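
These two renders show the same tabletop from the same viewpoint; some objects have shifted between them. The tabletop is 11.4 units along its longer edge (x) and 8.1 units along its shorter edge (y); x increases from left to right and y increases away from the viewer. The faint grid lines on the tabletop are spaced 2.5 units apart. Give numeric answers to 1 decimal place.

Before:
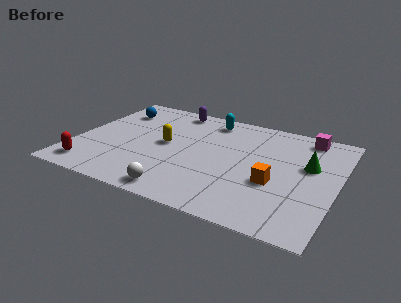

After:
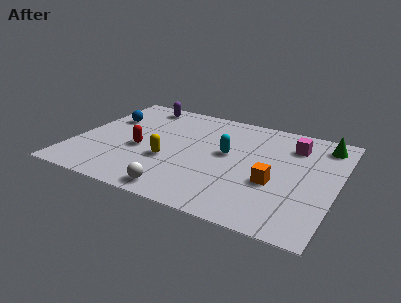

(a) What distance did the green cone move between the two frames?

2.0

The green cone was near (10.1, 4.9) before and (10.6, 6.8) after, so it travelled √(0.5² + 1.9²) ≈ 2.0 units.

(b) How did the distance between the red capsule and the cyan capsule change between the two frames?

-3.4

They were about 7.3 units apart before and 3.9 after — 3.4 units closer together.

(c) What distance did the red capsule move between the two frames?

2.9

The red capsule moved from about (1.0, 1.2) to (2.9, 3.4), a distance of √(1.9² + 2.2²) ≈ 2.9.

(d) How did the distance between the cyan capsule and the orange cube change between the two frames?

-2.4

Before: roughly 5.0 units apart; after: 2.6. That's 2.4 units closer together.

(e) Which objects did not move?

the white sphere and the orange cube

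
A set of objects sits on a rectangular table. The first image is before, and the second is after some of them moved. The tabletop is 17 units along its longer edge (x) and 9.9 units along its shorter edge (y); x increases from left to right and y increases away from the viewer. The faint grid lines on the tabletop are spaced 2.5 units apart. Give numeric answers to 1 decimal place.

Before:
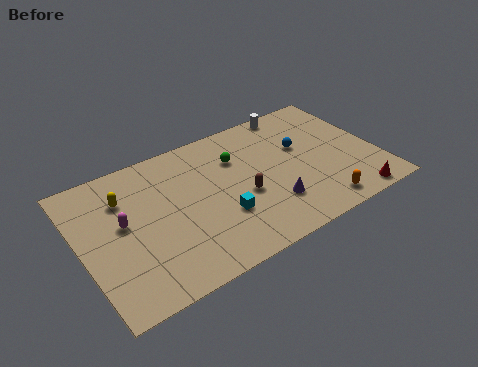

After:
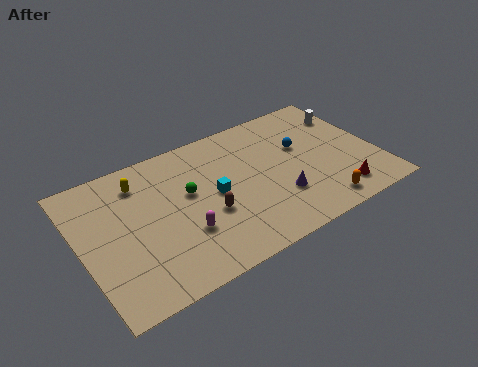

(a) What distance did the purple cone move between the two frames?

0.6

The purple cone moved from about (10.5, 2.7) to (11.0, 3.0), a distance of √(0.5² + 0.3²) ≈ 0.6.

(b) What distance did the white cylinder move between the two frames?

3.4

From (13.0, 9.1) to (16.0, 7.4), the white cylinder covered √(3.0² + 1.7²) ≈ 3.4 units.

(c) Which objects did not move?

the blue sphere and the orange capsule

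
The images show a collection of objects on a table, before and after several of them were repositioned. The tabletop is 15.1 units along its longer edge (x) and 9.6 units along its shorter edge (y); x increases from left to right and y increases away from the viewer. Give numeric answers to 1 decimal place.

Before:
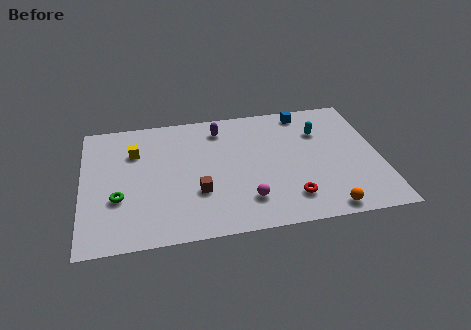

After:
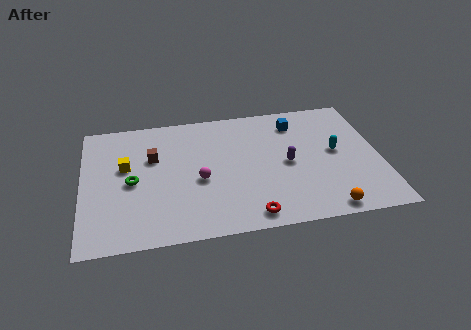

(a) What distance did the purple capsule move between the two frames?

4.7

The purple capsule moved from about (7.1, 7.9) to (10.4, 4.6), a distance of √(3.3² + 3.3²) ≈ 4.7.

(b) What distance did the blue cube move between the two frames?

0.9

The blue cube was near (11.5, 8.5) before and (11.0, 7.7) after, so it travelled √(0.5² + 0.8²) ≈ 0.9 units.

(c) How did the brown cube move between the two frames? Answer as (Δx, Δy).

(-2.2, 3.0)

The brown cube started near (5.8, 3.2) and ended near (3.6, 6.2).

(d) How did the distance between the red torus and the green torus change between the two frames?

-2.0

The distance was about 8.7 in the first image and 6.7 in the second, so they moved 2.0 units closer together.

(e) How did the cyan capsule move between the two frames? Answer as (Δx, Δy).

(0.7, -1.7)

The cyan capsule was at about (12.2, 6.8) and moved to about (12.9, 5.1).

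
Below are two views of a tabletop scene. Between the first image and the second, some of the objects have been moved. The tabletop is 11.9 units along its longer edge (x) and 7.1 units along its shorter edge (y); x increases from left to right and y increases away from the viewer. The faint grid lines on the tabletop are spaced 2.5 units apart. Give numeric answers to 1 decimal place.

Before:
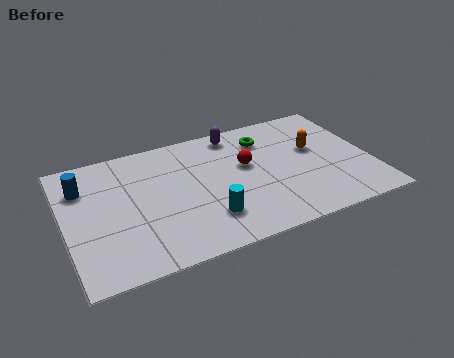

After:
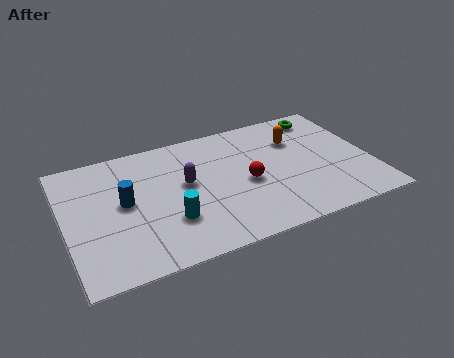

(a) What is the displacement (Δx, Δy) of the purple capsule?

(-2.2, -2.2)

From the two frames, the purple capsule sits at roughly (6.9, 6.2) before and (4.7, 4.0) after.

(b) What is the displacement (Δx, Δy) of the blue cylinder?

(1.5, -1.4)

The blue cylinder was at about (0.8, 5.2) and moved to about (2.3, 3.8).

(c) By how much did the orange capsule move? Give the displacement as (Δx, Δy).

(-0.6, 0.8)

From the two frames, the orange capsule sits at roughly (9.8, 4.2) before and (9.2, 5.0) after.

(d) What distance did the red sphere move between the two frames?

1.0

From (7.1, 4.2) to (7.0, 3.2), the red sphere covered √(0.1² + 1.0²) ≈ 1.0 units.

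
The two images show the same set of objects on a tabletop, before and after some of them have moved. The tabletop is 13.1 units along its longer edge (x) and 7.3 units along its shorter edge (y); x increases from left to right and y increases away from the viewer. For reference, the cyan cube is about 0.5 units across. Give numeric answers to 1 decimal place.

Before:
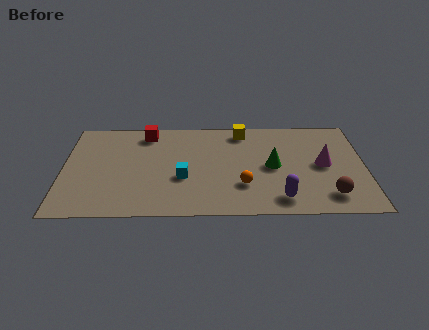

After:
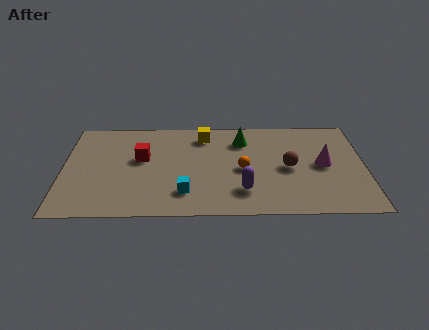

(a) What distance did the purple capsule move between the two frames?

1.7

The purple capsule was near (9.4, 1.2) before and (7.8, 1.8) after, so it travelled √(1.6² + 0.6²) ≈ 1.7 units.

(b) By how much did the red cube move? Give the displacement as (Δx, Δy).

(-0.2, -1.9)

The red cube was at about (3.6, 6.2) and moved to about (3.4, 4.3).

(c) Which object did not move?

the magenta cone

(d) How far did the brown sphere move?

2.7

The brown sphere moved from about (11.5, 1.4) to (9.8, 3.5), a distance of √(1.7² + 2.1²) ≈ 2.7.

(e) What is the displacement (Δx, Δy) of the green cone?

(-1.3, 2.0)

The green cone started near (9.1, 3.6) and ended near (7.8, 5.6).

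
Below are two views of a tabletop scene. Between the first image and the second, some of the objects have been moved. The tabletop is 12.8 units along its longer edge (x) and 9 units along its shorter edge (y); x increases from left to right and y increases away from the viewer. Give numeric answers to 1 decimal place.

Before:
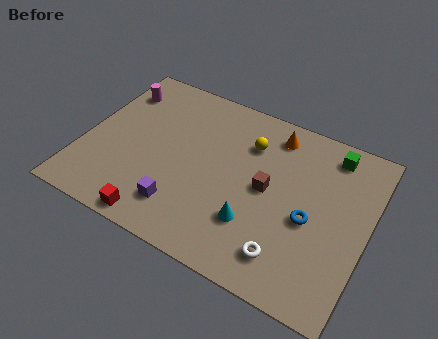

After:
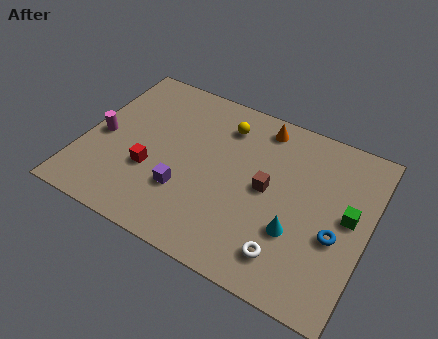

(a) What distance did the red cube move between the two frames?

2.5

The red cube was near (3.9, 0.8) before and (3.2, 3.2) after, so it travelled √(0.7² + 2.4²) ≈ 2.5 units.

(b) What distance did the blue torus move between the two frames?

1.2

The blue torus was near (10.3, 3.9) before and (11.5, 3.6) after, so it travelled √(1.2² + 0.3²) ≈ 1.2 units.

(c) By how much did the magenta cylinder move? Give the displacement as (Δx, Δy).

(-0.2, -2.9)

The magenta cylinder started near (1.0, 7.0) and ended near (0.8, 4.1).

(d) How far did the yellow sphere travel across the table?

1.3

The yellow sphere moved from about (7.2, 6.6) to (6.0, 7.1), a distance of √(1.2² + 0.5²) ≈ 1.3.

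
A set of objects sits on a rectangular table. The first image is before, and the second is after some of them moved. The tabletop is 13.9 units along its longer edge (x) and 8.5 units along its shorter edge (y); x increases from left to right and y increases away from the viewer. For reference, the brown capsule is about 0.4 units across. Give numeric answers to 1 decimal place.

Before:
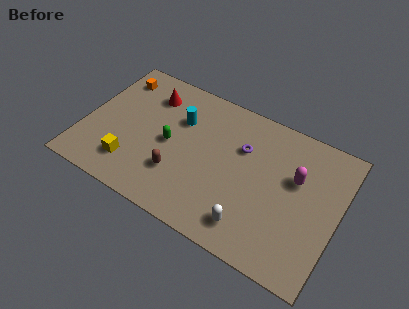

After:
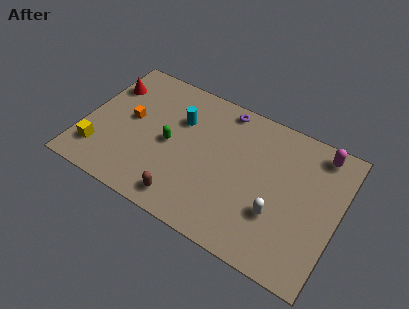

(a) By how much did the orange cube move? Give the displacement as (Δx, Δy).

(1.2, -2.3)

From the two frames, the orange cube sits at roughly (1.2, 6.9) before and (2.4, 4.6) after.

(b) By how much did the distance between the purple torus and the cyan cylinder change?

-0.7

Before: roughly 3.5 units apart; after: 2.8. That's 0.7 units closer together.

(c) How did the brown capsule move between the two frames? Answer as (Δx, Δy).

(0.6, -1.3)

The brown capsule started near (5.4, 2.5) and ended near (6.0, 1.2).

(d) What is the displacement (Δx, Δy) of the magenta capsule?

(1.0, 2.1)

From the two frames, the magenta capsule sits at roughly (11.5, 5.3) before and (12.5, 7.4) after.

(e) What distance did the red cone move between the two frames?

2.3

The red cone moved from about (3.2, 6.6) to (0.9, 6.2), a distance of √(2.3² + 0.4²) ≈ 2.3.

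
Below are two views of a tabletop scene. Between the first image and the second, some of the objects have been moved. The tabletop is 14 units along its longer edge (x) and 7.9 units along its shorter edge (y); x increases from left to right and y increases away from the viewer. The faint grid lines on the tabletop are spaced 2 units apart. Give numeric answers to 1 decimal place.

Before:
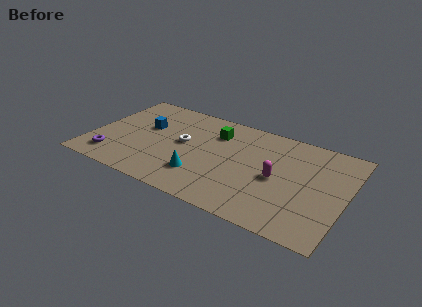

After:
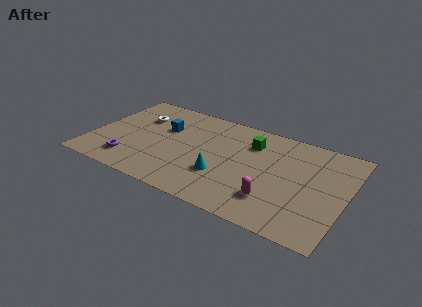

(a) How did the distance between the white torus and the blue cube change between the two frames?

-0.7

They were about 2.3 units apart before and 1.6 after — 0.7 units closer together.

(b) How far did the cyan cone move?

1.2

The cyan cone was near (6.3, 2.1) before and (7.4, 2.6) after, so it travelled √(1.1² + 0.5²) ≈ 1.2 units.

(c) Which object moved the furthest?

the white torus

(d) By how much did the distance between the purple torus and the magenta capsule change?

-1.3

Before: roughly 9.2 units apart; after: 7.9. That's 1.3 units closer together.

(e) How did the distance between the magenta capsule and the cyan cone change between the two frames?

-1.3

They were about 4.3 units apart before and 3.0 after — 1.3 units closer together.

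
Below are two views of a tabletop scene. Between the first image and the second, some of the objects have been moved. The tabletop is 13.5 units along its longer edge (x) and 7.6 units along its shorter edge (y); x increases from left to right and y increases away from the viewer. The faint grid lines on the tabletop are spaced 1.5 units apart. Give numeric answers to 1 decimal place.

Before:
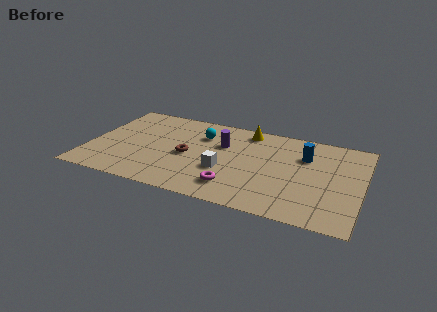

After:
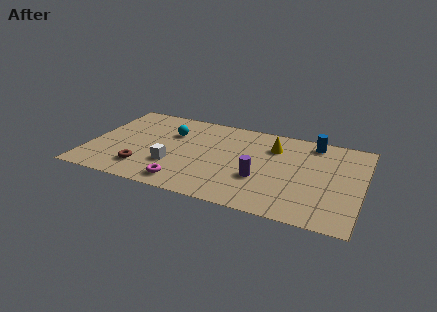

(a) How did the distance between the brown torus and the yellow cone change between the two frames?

+3.1

The distance was about 4.1 in the first image and 7.2 in the second, so they moved 3.1 units further apart.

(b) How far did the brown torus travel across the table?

2.7

The brown torus was near (4.9, 3.5) before and (2.9, 1.7) after, so it travelled √(2.0² + 1.8²) ≈ 2.7 units.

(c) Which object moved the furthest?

the purple cylinder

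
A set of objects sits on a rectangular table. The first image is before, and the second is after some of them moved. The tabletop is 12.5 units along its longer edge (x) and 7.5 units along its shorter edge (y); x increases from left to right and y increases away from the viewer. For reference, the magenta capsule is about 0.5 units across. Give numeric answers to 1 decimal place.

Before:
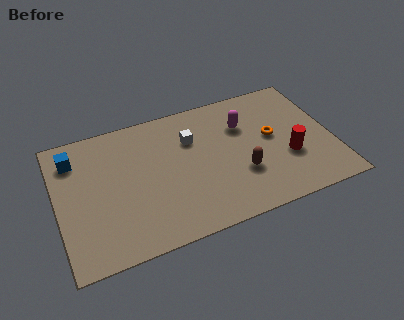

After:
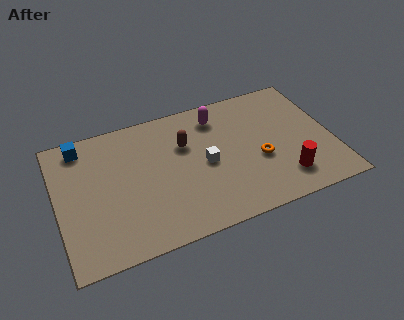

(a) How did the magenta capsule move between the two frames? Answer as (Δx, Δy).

(-1.1, 0.9)

The magenta capsule was at about (8.6, 5.2) and moved to about (7.5, 6.1).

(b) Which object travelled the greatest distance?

the brown capsule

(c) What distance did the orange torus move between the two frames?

1.3

The orange torus moved from about (9.8, 4.1) to (9.1, 3.0), a distance of √(0.7² + 1.1²) ≈ 1.3.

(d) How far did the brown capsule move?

3.4

The brown capsule was near (8.2, 2.5) before and (5.9, 5.0) after, so it travelled √(2.3² + 2.5²) ≈ 3.4 units.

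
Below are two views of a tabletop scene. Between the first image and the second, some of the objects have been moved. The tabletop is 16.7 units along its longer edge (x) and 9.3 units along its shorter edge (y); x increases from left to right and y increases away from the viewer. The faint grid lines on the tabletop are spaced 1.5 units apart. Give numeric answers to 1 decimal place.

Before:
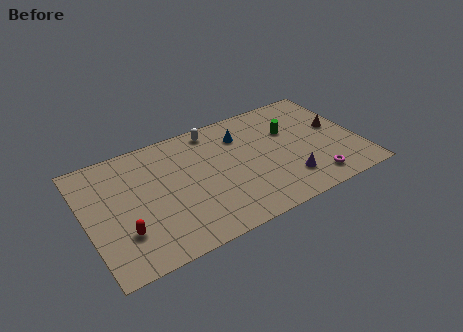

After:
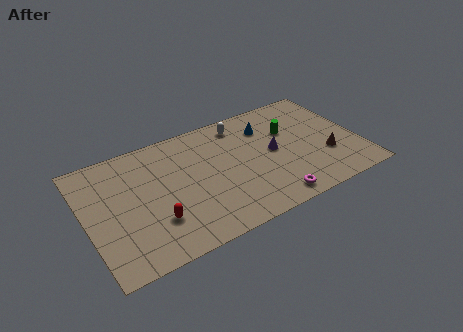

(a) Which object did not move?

the green cylinder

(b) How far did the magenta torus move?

2.7

The magenta torus was near (13.5, 1.5) before and (10.8, 1.1) after, so it travelled √(2.7² + 0.4²) ≈ 2.7 units.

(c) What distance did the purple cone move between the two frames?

2.6

The purple cone was near (12.0, 2.2) before and (11.5, 4.8) after, so it travelled √(0.5² + 2.6²) ≈ 2.6 units.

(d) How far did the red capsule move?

1.9

The red capsule moved from about (2.0, 2.7) to (3.9, 2.7), a distance of √(1.9² + 0.0²) ≈ 1.9.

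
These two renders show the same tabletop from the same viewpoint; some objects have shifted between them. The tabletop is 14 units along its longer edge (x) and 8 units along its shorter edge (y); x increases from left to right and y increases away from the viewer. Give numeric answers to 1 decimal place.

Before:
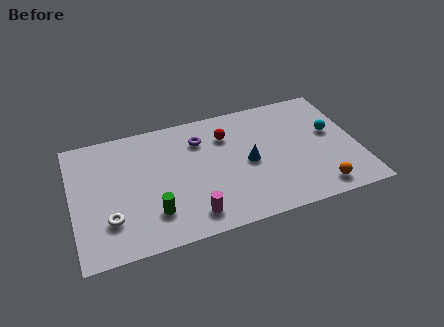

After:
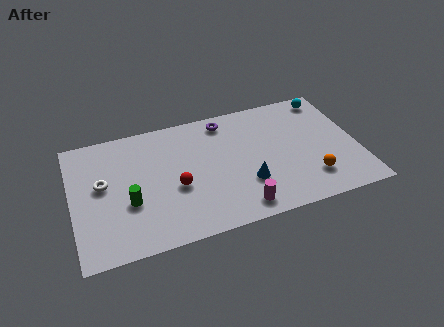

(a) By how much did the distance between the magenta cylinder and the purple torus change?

+1.0

The distance was about 4.8 in the first image and 5.8 in the second, so they moved 1.0 units further apart.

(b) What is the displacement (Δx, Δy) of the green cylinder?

(-1.1, 1.0)

The green cylinder was at about (3.8, 2.0) and moved to about (2.7, 3.0).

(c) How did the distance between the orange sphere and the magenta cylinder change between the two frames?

-2.5

Before: roughly 6.2 units apart; after: 3.7. That's 2.5 units closer together.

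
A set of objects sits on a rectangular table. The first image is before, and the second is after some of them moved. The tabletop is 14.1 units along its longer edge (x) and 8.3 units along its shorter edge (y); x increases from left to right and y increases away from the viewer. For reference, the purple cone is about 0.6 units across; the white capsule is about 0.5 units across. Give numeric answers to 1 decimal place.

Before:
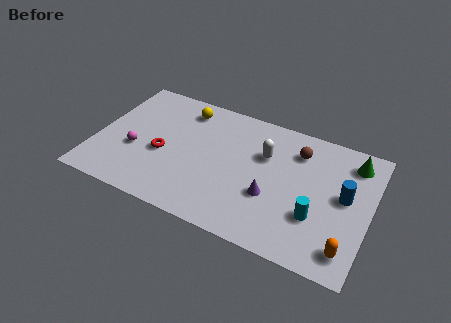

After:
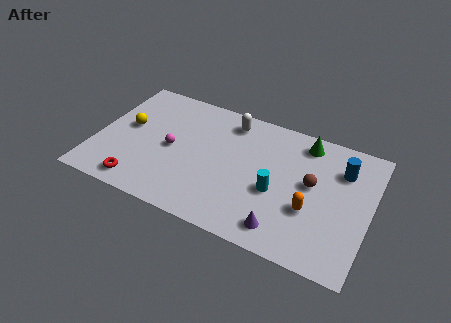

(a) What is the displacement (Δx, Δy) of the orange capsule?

(-2.0, 1.6)

From the two frames, the orange capsule sits at roughly (13.2, 1.4) before and (11.2, 3.0) after.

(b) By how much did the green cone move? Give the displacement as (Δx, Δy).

(-2.5, 0.3)

From the two frames, the green cone sits at roughly (13.0, 6.8) before and (10.5, 7.1) after.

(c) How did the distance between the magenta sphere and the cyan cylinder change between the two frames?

-3.9

They were about 9.4 units apart before and 5.5 after — 3.9 units closer together.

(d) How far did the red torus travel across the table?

2.6

The red torus was near (3.5, 3.5) before and (2.6, 1.1) after, so it travelled √(0.9² + 2.4²) ≈ 2.6 units.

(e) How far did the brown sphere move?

2.0

The brown sphere moved from about (10.2, 6.4) to (11.1, 4.6), a distance of √(0.9² + 1.8²) ≈ 2.0.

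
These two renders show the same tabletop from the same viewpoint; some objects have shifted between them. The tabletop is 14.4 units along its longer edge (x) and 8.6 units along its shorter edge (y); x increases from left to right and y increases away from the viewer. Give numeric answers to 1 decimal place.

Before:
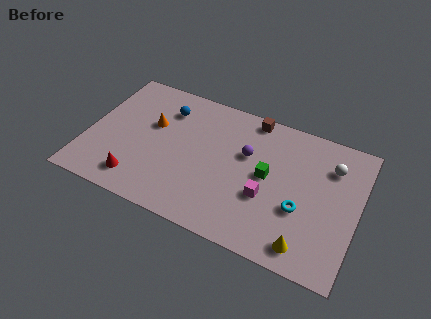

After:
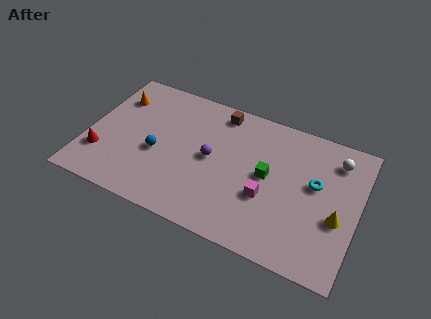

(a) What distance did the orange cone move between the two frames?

2.4

The orange cone was near (3.3, 5.3) before and (1.2, 6.4) after, so it travelled √(2.1² + 1.1²) ≈ 2.4 units.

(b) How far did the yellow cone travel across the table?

2.6

From (12.0, 1.2) to (13.4, 3.4), the yellow cone covered √(1.4² + 2.2²) ≈ 2.6 units.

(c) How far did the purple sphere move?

2.1

The purple sphere was near (8.4, 5.4) before and (6.6, 4.4) after, so it travelled √(1.8² + 1.0²) ≈ 2.1 units.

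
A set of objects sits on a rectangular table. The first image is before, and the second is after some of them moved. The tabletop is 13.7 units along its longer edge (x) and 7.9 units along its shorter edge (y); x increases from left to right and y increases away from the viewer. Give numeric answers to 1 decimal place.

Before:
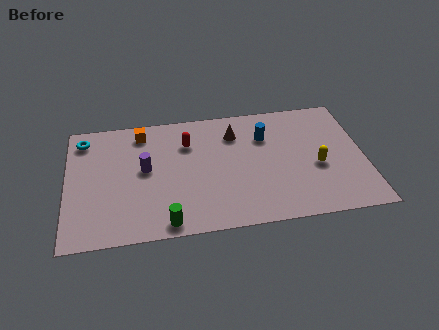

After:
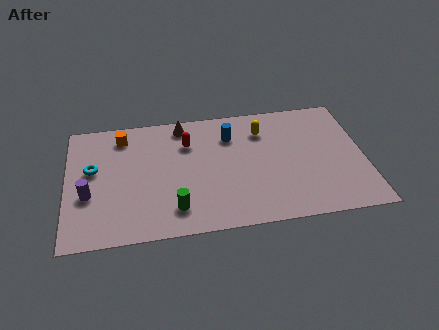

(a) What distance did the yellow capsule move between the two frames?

3.6

The yellow capsule moved from about (11.5, 3.3) to (9.1, 6.0), a distance of √(2.4² + 2.7²) ≈ 3.6.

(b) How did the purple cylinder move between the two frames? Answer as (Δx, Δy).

(-2.6, -1.3)

From the two frames, the purple cylinder sits at roughly (3.6, 4.3) before and (1.0, 3.0) after.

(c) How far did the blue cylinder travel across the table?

1.6

From (9.2, 5.6) to (7.6, 5.9), the blue cylinder covered √(1.6² + 0.3²) ≈ 1.6 units.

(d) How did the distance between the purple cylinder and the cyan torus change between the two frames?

-2.0

They were about 3.6 units apart before and 1.6 after — 2.0 units closer together.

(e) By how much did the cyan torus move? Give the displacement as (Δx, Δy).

(0.4, -2.0)

The cyan torus was at about (0.8, 6.6) and moved to about (1.2, 4.6).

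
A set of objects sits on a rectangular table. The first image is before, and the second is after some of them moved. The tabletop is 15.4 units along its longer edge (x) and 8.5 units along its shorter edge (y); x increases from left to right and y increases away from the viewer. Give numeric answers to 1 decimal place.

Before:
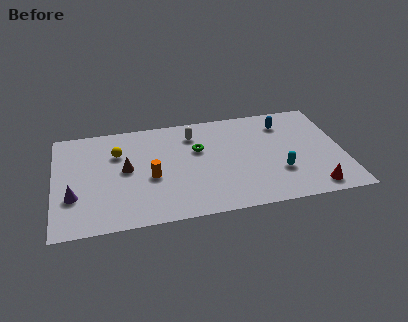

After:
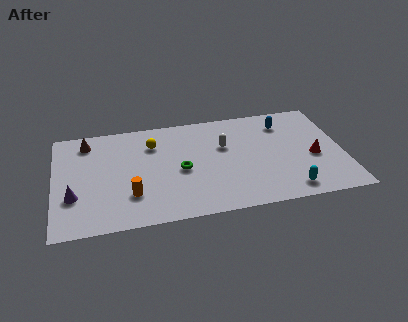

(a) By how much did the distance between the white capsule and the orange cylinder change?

+2.0

They were about 3.9 units apart before and 5.9 after — 2.0 units further apart.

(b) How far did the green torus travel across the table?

1.8

The green torus was near (7.7, 5.4) before and (6.7, 3.9) after, so it travelled √(1.0² + 1.5²) ≈ 1.8 units.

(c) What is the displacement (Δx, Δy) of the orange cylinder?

(-1.1, -1.2)

The orange cylinder started near (5.1, 3.6) and ended near (4.0, 2.4).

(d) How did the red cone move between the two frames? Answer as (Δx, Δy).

(0.2, 2.5)

The red cone was at about (13.6, 1.1) and moved to about (13.8, 3.6).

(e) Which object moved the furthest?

the brown cone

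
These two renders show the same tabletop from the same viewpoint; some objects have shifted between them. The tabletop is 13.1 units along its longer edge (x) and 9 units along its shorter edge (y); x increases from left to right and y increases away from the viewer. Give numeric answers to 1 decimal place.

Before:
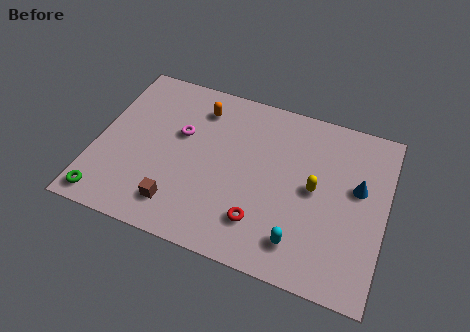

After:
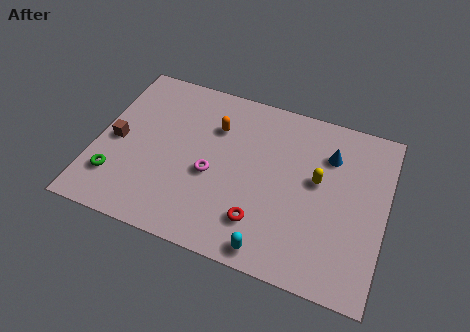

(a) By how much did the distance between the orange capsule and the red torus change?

-1.1

Before: roughly 6.1 units apart; after: 5.0. That's 1.1 units closer together.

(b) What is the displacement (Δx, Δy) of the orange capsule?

(0.8, -0.8)

The orange capsule was at about (4.4, 7.2) and moved to about (5.2, 6.4).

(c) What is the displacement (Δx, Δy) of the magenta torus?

(1.6, -1.7)

The magenta torus started near (3.7, 5.5) and ended near (5.3, 3.8).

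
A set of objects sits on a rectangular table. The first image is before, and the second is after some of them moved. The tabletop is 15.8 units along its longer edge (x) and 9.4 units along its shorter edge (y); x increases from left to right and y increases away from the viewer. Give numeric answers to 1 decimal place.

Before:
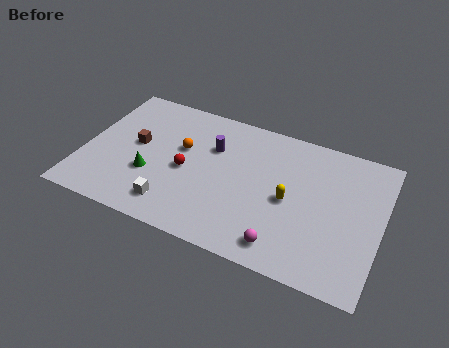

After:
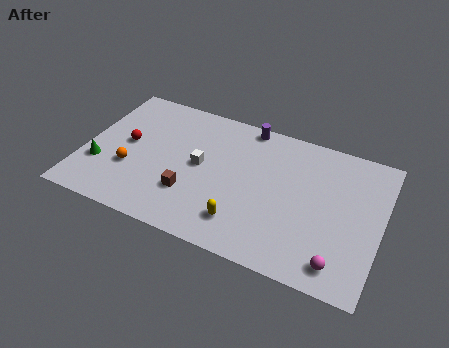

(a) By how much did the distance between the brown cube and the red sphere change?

+1.4

They were about 2.9 units apart before and 4.3 after — 1.4 units further apart.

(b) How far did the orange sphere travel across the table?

3.5

The orange sphere was near (5.1, 5.7) before and (2.6, 3.3) after, so it travelled √(2.5² + 2.4²) ≈ 3.5 units.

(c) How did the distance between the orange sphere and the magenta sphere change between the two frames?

+4.2

The distance was about 7.3 in the first image and 11.5 in the second, so they moved 4.2 units further apart.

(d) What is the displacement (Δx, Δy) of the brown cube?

(3.2, -2.3)

From the two frames, the brown cube sits at roughly (2.7, 5.1) before and (5.9, 2.8) after.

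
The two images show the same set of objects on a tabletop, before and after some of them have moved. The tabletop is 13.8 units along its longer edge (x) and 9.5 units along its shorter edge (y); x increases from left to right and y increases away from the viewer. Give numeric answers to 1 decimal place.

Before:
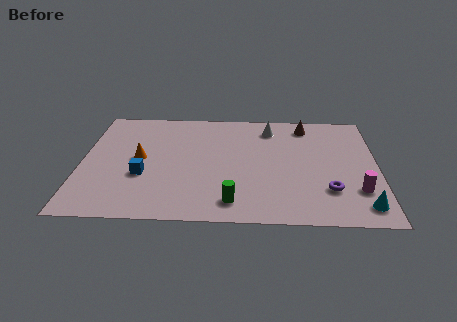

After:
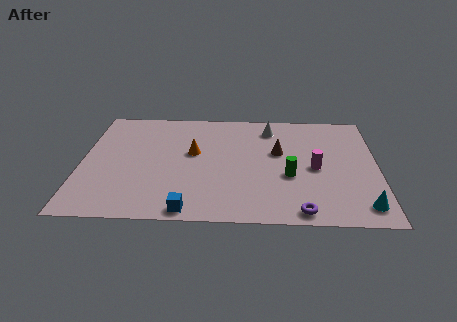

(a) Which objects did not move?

the white cone and the cyan cone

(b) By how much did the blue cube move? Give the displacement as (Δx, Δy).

(2.2, -2.7)

From the two frames, the blue cube sits at roughly (2.9, 3.5) before and (5.1, 0.8) after.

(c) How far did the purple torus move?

2.1

The purple torus was near (11.5, 2.6) before and (10.2, 0.9) after, so it travelled √(1.3² + 1.7²) ≈ 2.1 units.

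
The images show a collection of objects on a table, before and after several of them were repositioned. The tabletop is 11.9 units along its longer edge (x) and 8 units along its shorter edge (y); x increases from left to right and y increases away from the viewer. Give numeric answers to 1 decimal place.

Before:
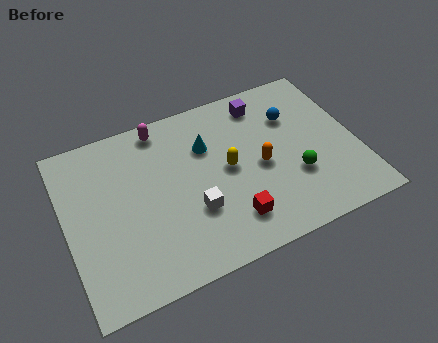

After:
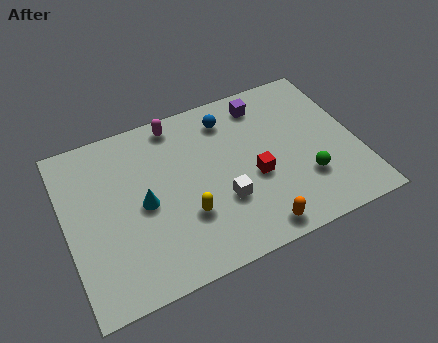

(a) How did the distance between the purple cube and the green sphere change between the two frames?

+0.4

The distance was about 4.1 in the first image and 4.5 in the second, so they moved 0.4 units further apart.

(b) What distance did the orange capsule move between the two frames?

2.9

The orange capsule moved from about (7.9, 3.7) to (7.3, 0.9), a distance of √(0.6² + 2.8²) ≈ 2.9.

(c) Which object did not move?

the purple cube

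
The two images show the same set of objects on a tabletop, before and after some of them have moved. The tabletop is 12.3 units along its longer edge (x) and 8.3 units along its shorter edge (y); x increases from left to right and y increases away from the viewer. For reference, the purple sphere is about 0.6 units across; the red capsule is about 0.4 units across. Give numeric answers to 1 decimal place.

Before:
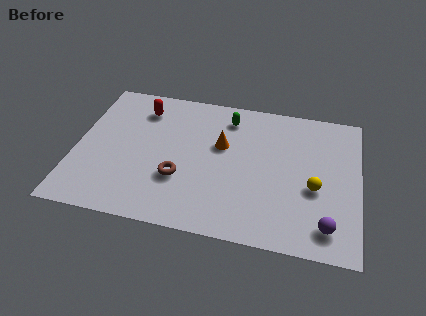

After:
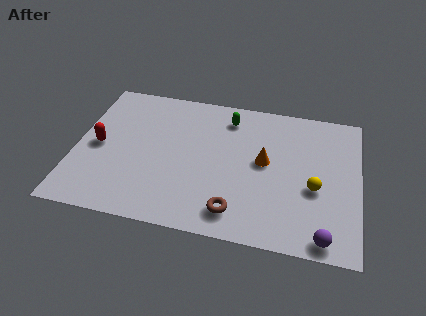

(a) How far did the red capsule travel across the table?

3.1

The red capsule moved from about (2.7, 6.6) to (1.0, 4.0), a distance of √(1.7² + 2.6²) ≈ 3.1.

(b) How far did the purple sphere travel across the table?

0.6

The purple sphere was near (11.0, 1.4) before and (10.9, 0.8) after, so it travelled √(0.1² + 0.6²) ≈ 0.6 units.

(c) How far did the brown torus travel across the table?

2.9

The brown torus moved from about (4.6, 2.8) to (7.1, 1.4), a distance of √(2.5² + 1.4²) ≈ 2.9.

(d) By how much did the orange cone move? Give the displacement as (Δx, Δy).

(1.9, -0.6)

The orange cone was at about (6.3, 5.1) and moved to about (8.2, 4.5).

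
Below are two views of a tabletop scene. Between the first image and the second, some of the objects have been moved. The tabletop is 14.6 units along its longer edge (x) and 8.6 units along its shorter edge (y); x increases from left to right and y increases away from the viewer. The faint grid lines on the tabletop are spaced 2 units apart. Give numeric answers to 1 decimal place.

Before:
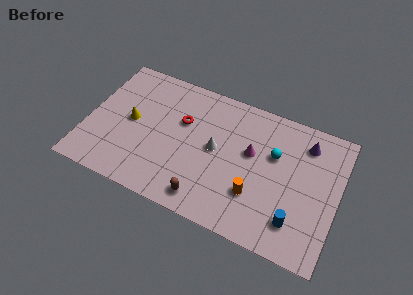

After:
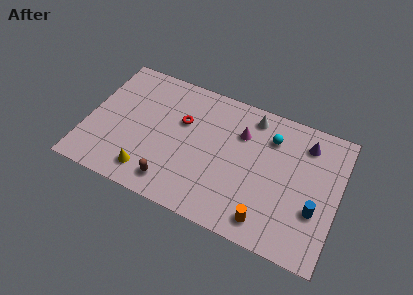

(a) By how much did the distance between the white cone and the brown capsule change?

+3.9

They were about 3.3 units apart before and 7.2 after — 3.9 units further apart.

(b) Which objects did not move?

the purple cone and the red torus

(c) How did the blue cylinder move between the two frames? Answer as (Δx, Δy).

(1.0, 1.1)

The blue cylinder started near (12.4, 1.9) and ended near (13.4, 3.0).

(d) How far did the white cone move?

3.4

From (7.5, 4.5) to (9.3, 7.4), the white cone covered √(1.8² + 2.9²) ≈ 3.4 units.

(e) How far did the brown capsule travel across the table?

2.0

The brown capsule moved from about (7.3, 1.2) to (5.3, 1.4), a distance of √(2.0² + 0.2²) ≈ 2.0.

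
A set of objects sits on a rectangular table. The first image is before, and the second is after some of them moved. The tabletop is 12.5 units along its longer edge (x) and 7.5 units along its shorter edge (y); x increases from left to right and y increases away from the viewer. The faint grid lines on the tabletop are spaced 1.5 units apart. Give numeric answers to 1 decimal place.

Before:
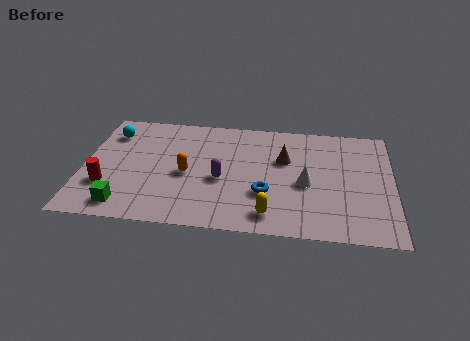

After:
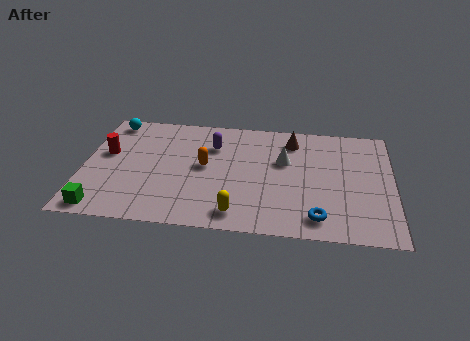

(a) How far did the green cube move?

0.9

The green cube was near (1.8, 1.1) before and (0.9, 0.8) after, so it travelled √(0.9² + 0.3²) ≈ 0.9 units.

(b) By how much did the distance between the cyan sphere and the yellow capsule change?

-0.4

They were about 8.0 units apart before and 7.6 after — 0.4 units closer together.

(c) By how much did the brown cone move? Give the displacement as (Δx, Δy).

(0.3, 1.3)

The brown cone started near (8.1, 4.8) and ended near (8.4, 6.1).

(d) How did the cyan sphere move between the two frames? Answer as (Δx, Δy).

(0.0, 0.8)

The cyan sphere was at about (1.0, 5.8) and moved to about (1.0, 6.6).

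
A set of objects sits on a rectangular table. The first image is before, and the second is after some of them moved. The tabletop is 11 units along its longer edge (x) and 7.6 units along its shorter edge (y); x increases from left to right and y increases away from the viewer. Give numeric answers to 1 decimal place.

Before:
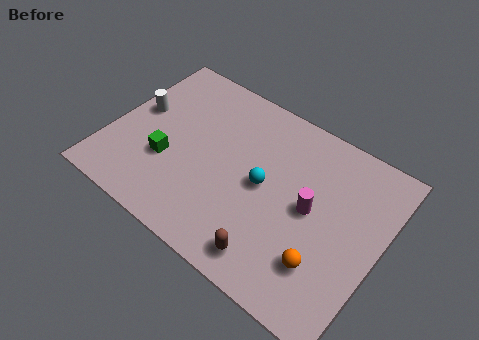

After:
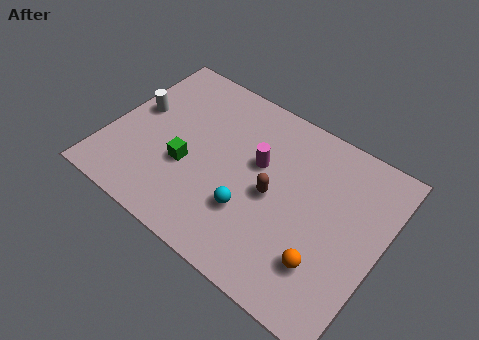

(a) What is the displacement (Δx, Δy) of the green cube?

(0.8, 0.2)

From the two frames, the green cube sits at roughly (2.5, 2.7) before and (3.3, 2.9) after.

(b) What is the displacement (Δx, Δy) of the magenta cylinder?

(-2.3, 0.7)

From the two frames, the magenta cylinder sits at roughly (8.2, 3.9) before and (5.9, 4.6) after.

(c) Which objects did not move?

the white cylinder and the orange sphere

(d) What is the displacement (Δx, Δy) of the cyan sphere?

(-0.3, -1.4)

The cyan sphere started near (6.3, 3.8) and ended near (6.0, 2.4).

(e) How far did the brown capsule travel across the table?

2.5

The brown capsule moved from about (7.2, 1.1) to (6.7, 3.6), a distance of √(0.5² + 2.5²) ≈ 2.5.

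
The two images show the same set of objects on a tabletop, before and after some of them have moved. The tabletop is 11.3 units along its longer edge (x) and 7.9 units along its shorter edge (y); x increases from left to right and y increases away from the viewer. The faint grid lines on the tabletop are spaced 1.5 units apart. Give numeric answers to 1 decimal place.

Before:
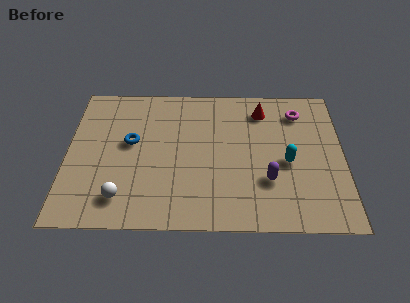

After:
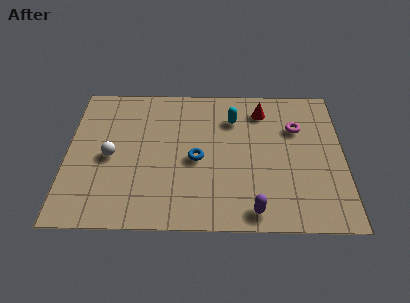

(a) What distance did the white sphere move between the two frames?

2.3

The white sphere was near (2.3, 1.5) before and (1.8, 3.7) after, so it travelled √(0.5² + 2.2²) ≈ 2.3 units.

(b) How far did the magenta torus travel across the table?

0.9

The magenta torus moved from about (9.5, 6.3) to (9.4, 5.4), a distance of √(0.1² + 0.9²) ≈ 0.9.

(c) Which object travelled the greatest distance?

the cyan capsule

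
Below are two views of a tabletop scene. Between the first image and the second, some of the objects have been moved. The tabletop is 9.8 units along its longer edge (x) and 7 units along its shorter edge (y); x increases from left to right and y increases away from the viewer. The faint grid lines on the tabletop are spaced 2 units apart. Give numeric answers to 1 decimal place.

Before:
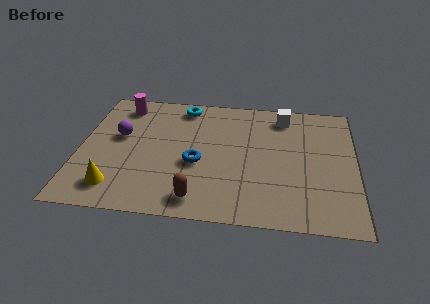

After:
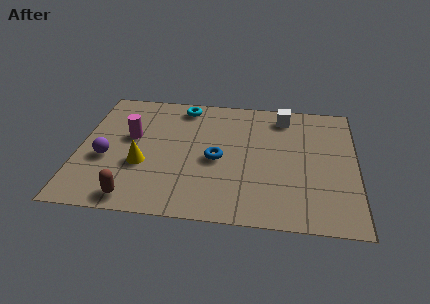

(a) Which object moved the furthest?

the brown capsule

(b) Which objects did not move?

the white cube and the cyan torus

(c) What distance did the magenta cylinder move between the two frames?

1.8

The magenta cylinder was near (1.4, 5.9) before and (1.8, 4.1) after, so it travelled √(0.4² + 1.8²) ≈ 1.8 units.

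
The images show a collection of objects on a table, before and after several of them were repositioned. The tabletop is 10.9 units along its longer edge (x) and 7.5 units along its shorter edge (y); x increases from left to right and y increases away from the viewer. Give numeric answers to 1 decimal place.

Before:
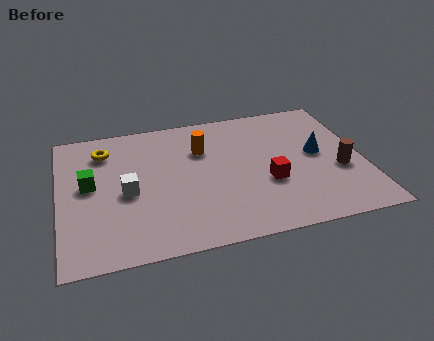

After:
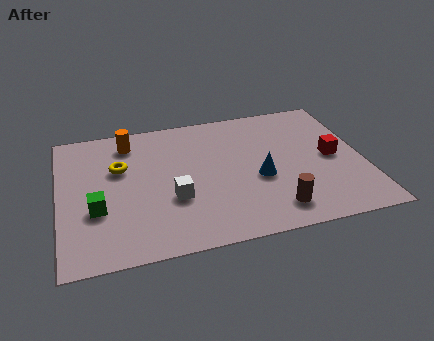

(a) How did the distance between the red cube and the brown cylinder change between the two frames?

+0.7

The distance was about 2.6 in the first image and 3.3 in the second, so they moved 0.7 units further apart.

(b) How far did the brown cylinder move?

3.0

The brown cylinder was near (10.0, 2.9) before and (7.5, 1.3) after, so it travelled √(2.5² + 1.6²) ≈ 3.0 units.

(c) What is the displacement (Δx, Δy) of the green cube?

(0.2, -1.4)

The green cube started near (1.1, 4.1) and ended near (1.3, 2.7).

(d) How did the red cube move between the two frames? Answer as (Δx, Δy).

(2.4, 0.9)

The red cube started near (7.4, 2.8) and ended near (9.8, 3.7).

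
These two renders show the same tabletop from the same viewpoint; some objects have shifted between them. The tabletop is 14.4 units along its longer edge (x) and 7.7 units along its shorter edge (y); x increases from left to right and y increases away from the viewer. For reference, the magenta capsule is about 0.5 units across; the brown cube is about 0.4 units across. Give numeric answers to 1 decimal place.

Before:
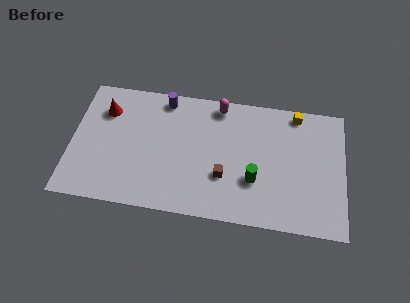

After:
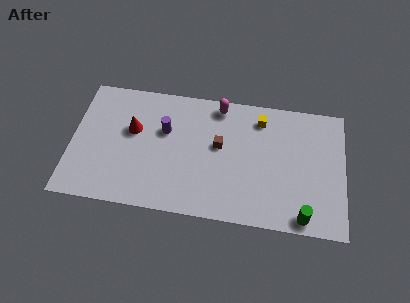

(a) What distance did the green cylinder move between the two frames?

3.2

The green cylinder moved from about (9.7, 2.6) to (12.3, 0.8), a distance of √(2.6² + 1.8²) ≈ 3.2.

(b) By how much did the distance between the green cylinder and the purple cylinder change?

+2.0

The distance was about 6.5 in the first image and 8.5 in the second, so they moved 2.0 units further apart.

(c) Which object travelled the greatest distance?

the green cylinder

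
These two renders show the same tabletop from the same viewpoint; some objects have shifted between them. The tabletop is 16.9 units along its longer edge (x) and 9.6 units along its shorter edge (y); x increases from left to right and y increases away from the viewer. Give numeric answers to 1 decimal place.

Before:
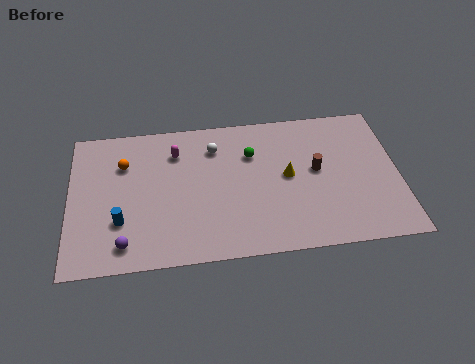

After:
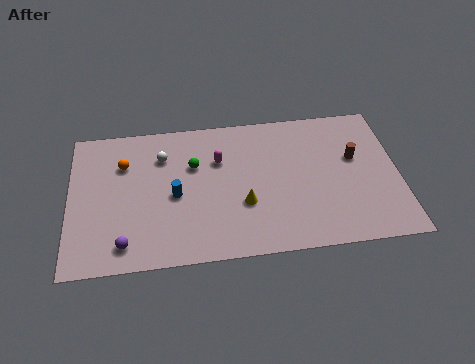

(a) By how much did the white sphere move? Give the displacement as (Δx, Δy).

(-2.7, -0.3)

From the two frames, the white sphere sits at roughly (7.5, 7.4) before and (4.8, 7.1) after.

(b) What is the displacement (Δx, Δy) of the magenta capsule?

(2.2, -0.8)

The magenta capsule was at about (5.5, 7.3) and moved to about (7.7, 6.5).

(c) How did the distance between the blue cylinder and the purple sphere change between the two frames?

+2.4

The distance was about 1.5 in the first image and 3.9 in the second, so they moved 2.4 units further apart.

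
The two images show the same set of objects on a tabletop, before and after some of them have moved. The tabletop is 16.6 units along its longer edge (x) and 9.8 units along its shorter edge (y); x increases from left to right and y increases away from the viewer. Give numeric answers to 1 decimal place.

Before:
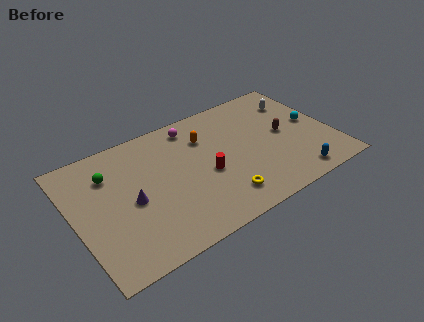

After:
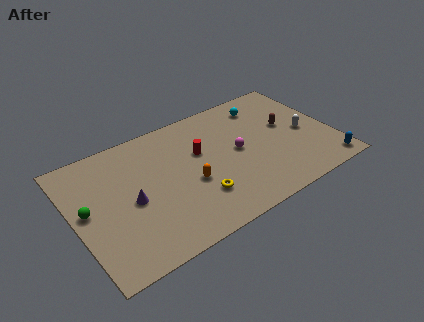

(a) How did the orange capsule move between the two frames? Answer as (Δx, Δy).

(-1.5, -3.1)

The orange capsule was at about (8.7, 7.1) and moved to about (7.2, 4.0).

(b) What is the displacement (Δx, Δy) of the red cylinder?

(-0.1, 1.9)

The red cylinder started near (8.3, 4.2) and ended near (8.2, 6.1).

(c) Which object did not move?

the purple cone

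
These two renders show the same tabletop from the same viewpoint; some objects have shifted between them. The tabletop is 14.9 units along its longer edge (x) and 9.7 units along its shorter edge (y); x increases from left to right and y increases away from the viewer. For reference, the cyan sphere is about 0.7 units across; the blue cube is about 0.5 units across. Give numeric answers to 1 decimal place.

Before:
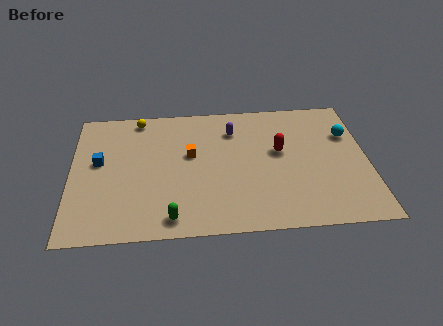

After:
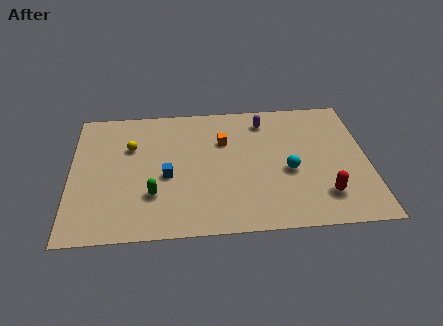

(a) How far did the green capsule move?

1.9

The green capsule moved from about (5.0, 1.2) to (4.1, 2.9), a distance of √(0.9² + 1.7²) ≈ 1.9.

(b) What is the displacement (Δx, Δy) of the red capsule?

(2.1, -3.4)

The red capsule started near (10.5, 5.6) and ended near (12.6, 2.2).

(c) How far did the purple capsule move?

1.7

The purple capsule was near (8.2, 7.4) before and (9.8, 8.0) after, so it travelled √(1.6² + 0.6²) ≈ 1.7 units.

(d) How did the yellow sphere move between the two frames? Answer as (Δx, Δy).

(-0.4, -2.2)

From the two frames, the yellow sphere sits at roughly (3.4, 8.7) before and (3.0, 6.5) after.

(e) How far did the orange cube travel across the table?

1.9

From (6.0, 5.7) to (7.7, 6.6), the orange cube covered √(1.7² + 0.9²) ≈ 1.9 units.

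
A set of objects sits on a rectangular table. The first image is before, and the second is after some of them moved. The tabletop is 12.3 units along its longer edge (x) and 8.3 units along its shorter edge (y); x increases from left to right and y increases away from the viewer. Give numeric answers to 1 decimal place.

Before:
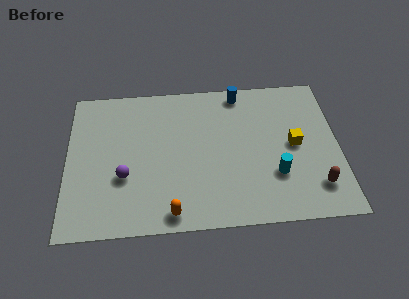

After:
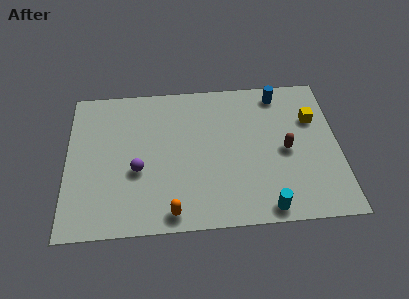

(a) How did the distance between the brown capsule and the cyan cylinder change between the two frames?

+1.3

The distance was about 2.0 in the first image and 3.3 in the second, so they moved 1.3 units further apart.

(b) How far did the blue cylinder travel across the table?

1.8

The blue cylinder was near (7.9, 7.4) before and (9.7, 7.2) after, so it travelled √(1.8² + 0.2²) ≈ 1.8 units.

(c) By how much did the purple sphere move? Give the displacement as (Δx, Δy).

(0.6, 0.3)

From the two frames, the purple sphere sits at roughly (2.6, 3.0) before and (3.2, 3.3) after.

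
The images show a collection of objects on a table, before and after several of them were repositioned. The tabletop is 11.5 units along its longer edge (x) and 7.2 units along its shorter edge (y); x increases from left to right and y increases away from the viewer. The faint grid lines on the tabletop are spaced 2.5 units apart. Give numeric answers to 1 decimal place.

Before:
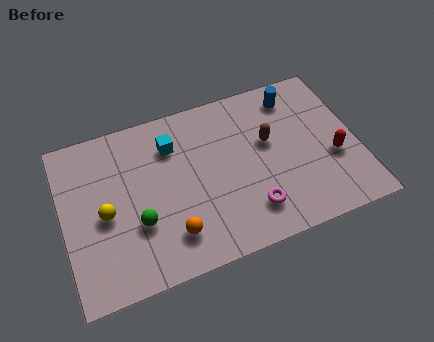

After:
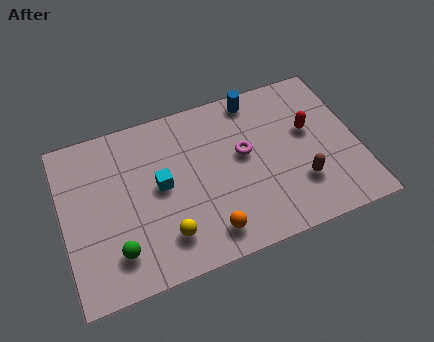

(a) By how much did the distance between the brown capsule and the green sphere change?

+1.6

The distance was about 5.6 in the first image and 7.2 in the second, so they moved 1.6 units further apart.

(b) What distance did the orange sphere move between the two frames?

1.5

The orange sphere moved from about (4.0, 1.6) to (5.4, 1.2), a distance of √(1.4² + 0.4²) ≈ 1.5.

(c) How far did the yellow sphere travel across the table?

2.8

From (1.6, 3.3) to (3.8, 1.6), the yellow sphere covered √(2.2² + 1.7²) ≈ 2.8 units.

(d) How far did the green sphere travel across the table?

1.3

The green sphere was near (2.8, 2.5) before and (1.9, 1.6) after, so it travelled √(0.9² + 0.9²) ≈ 1.3 units.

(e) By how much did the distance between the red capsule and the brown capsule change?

-0.5

The distance was about 2.8 in the first image and 2.3 in the second, so they moved 0.5 units closer together.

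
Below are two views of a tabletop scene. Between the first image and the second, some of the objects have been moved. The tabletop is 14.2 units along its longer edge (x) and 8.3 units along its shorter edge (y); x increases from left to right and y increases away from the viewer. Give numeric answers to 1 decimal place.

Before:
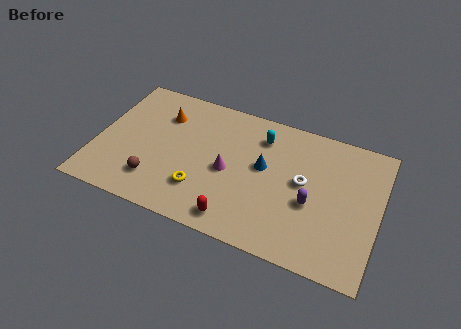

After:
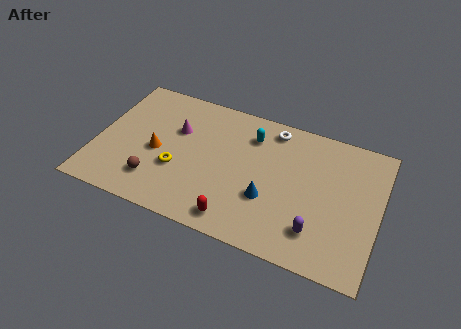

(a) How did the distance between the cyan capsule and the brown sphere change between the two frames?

-0.4

The distance was about 6.7 in the first image and 6.3 in the second, so they moved 0.4 units closer together.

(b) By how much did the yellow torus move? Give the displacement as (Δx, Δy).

(-1.3, 0.8)

The yellow torus was at about (5.5, 2.2) and moved to about (4.2, 3.0).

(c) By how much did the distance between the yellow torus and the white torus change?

+0.7

Before: roughly 5.4 units apart; after: 6.1. That's 0.7 units further apart.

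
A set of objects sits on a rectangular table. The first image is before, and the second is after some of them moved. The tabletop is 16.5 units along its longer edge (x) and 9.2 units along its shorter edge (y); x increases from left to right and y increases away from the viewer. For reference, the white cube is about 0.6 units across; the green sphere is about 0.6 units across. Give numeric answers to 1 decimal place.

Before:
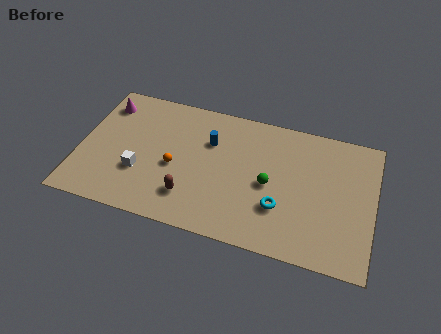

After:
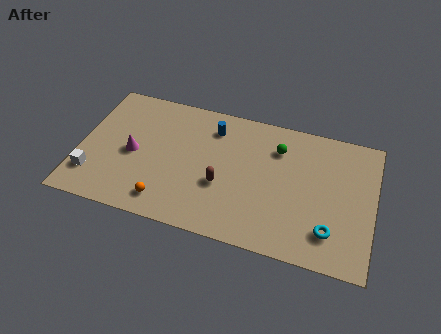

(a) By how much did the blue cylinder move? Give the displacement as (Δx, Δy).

(0.1, 1.0)

The blue cylinder started near (7.2, 6.3) and ended near (7.3, 7.3).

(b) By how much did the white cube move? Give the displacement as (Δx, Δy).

(-2.6, -0.9)

The white cube started near (3.5, 3.1) and ended near (0.9, 2.2).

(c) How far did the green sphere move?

2.6

The green sphere moved from about (10.7, 4.3) to (11.0, 6.9), a distance of √(0.3² + 2.6²) ≈ 2.6.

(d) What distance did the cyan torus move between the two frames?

2.9

From (11.4, 2.9) to (14.2, 2.1), the cyan torus covered √(2.8² + 0.8²) ≈ 2.9 units.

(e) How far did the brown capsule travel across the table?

2.1

The brown capsule moved from about (6.4, 2.2) to (8.1, 3.5), a distance of √(1.7² + 1.3²) ≈ 2.1.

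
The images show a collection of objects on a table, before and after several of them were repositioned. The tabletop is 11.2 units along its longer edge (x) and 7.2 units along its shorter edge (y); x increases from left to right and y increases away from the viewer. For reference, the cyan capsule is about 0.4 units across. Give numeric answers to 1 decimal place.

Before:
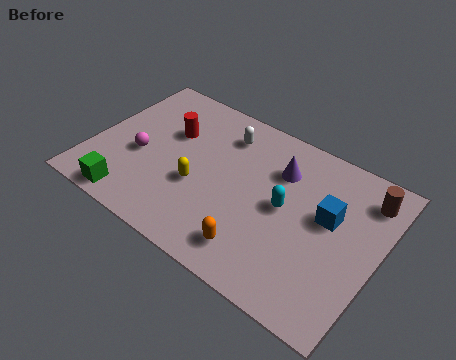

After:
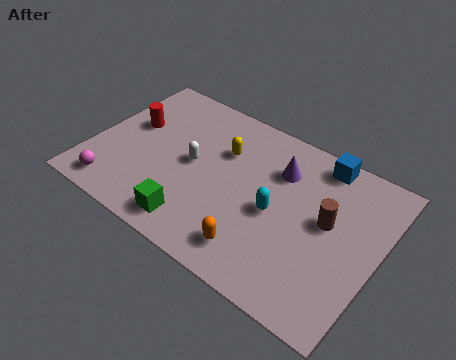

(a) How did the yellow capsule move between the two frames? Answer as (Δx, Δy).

(0.6, 2.1)

The yellow capsule started near (4.3, 2.8) and ended near (4.9, 4.9).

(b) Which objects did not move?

the orange capsule and the purple cone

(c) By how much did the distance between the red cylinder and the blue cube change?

+1.1

Before: roughly 6.4 units apart; after: 7.5. That's 1.1 units further apart.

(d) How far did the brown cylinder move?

2.2

From (10.4, 5.8) to (9.2, 4.0), the brown cylinder covered √(1.2² + 1.8²) ≈ 2.2 units.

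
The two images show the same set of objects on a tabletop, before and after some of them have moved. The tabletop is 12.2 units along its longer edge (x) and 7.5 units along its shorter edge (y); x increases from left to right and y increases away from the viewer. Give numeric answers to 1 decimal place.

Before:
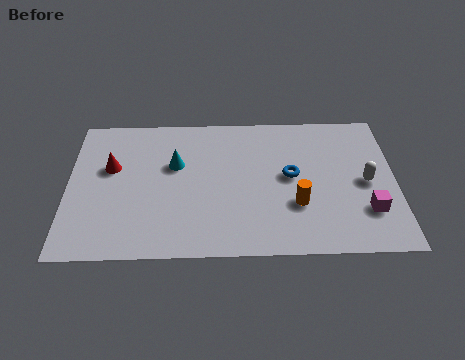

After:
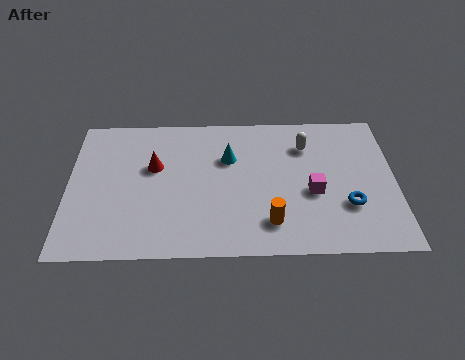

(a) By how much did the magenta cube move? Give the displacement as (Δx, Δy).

(-2.0, 1.0)

The magenta cube was at about (11.1, 2.1) and moved to about (9.1, 3.1).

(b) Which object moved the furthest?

the white capsule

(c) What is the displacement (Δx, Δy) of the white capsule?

(-2.2, 2.0)

From the two frames, the white capsule sits at roughly (11.1, 3.6) before and (8.9, 5.6) after.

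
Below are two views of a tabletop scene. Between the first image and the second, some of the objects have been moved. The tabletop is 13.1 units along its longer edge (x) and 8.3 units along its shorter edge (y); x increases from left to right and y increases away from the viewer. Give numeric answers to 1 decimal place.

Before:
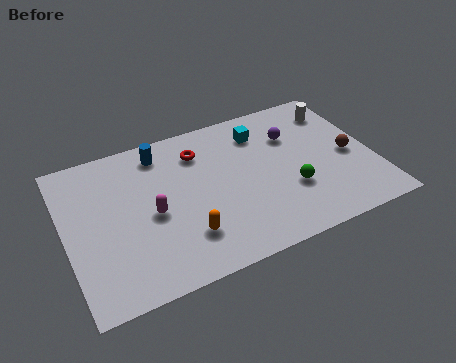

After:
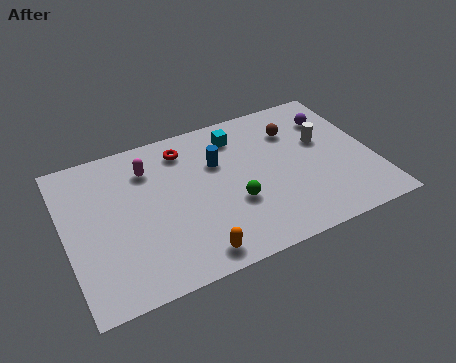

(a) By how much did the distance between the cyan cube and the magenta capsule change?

-1.8

The distance was about 5.7 in the first image and 3.9 in the second, so they moved 1.8 units closer together.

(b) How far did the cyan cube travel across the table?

1.0

The cyan cube moved from about (8.6, 6.5) to (7.6, 6.7), a distance of √(1.0² + 0.2²) ≈ 1.0.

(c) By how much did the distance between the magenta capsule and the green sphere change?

-1.2

Before: roughly 5.9 units apart; after: 4.7. That's 1.2 units closer together.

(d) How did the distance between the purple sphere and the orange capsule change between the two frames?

+2.2

The distance was about 6.3 in the first image and 8.5 in the second, so they moved 2.2 units further apart.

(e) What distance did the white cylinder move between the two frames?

1.8

From (12.0, 6.6) to (11.1, 5.0), the white cylinder covered √(0.9² + 1.6²) ≈ 1.8 units.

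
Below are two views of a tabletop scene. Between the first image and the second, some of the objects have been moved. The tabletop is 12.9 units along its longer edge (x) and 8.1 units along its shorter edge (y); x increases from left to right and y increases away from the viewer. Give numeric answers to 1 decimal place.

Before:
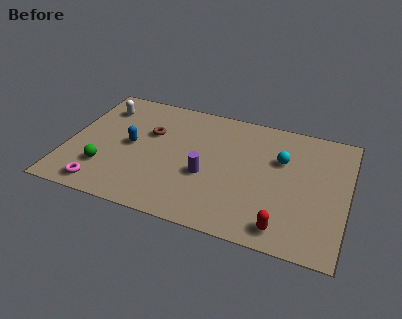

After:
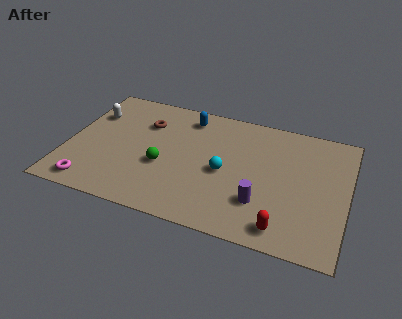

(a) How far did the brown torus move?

0.7

From (3.7, 5.2) to (3.4, 5.8), the brown torus covered √(0.3² + 0.6²) ≈ 0.7 units.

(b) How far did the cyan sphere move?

3.0

The cyan sphere was near (9.8, 5.3) before and (7.3, 3.7) after, so it travelled √(2.5² + 1.6²) ≈ 3.0 units.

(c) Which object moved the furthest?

the blue capsule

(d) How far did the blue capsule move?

3.6

The blue capsule was near (2.9, 4.1) before and (5.3, 6.8) after, so it travelled √(2.4² + 2.7²) ≈ 3.6 units.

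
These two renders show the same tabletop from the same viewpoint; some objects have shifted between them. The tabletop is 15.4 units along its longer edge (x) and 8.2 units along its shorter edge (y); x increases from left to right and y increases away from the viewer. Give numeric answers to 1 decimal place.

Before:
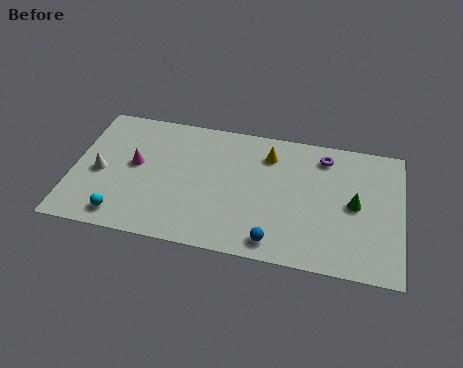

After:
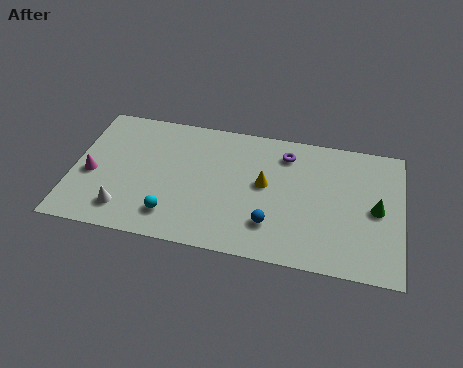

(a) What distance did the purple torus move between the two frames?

1.8

From (11.7, 6.8) to (9.9, 6.6), the purple torus covered √(1.8² + 0.2²) ≈ 1.8 units.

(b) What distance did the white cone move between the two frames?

2.5

The white cone was near (1.3, 3.7) before and (2.6, 1.6) after, so it travelled √(1.3² + 2.1²) ≈ 2.5 units.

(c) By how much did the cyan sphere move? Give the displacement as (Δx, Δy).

(2.3, 0.5)

The cyan sphere started near (2.5, 1.2) and ended near (4.8, 1.7).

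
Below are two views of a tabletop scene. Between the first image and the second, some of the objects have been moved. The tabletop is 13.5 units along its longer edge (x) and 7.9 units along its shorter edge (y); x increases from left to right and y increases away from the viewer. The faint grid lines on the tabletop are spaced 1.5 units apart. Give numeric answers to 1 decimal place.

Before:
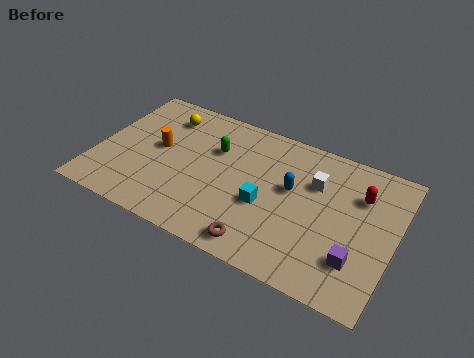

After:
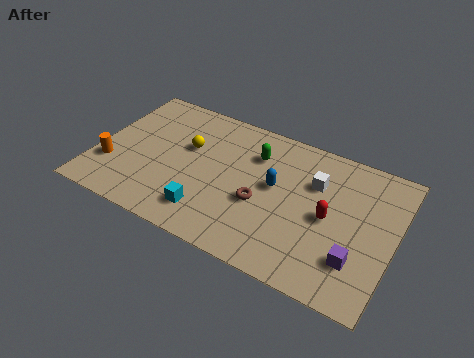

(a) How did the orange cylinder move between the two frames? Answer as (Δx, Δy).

(-1.9, -1.9)

The orange cylinder was at about (2.7, 4.3) and moved to about (0.8, 2.4).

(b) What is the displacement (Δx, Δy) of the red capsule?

(-1.2, -1.8)

The red capsule started near (11.8, 5.6) and ended near (10.6, 3.8).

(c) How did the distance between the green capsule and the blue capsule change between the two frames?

-1.9

They were about 3.7 units apart before and 1.8 after — 1.9 units closer together.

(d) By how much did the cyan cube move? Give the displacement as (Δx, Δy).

(-2.4, -1.6)

The cyan cube started near (7.8, 3.2) and ended near (5.4, 1.6).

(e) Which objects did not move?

the purple cube and the white cube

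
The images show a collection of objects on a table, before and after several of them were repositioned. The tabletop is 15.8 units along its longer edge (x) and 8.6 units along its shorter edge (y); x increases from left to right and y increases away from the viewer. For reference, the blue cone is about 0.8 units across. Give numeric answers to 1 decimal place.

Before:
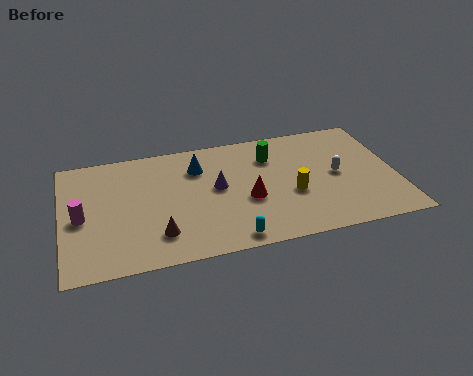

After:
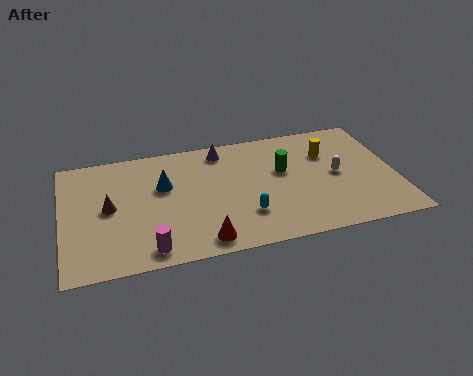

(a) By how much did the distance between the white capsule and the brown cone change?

+1.9

Before: roughly 8.9 units apart; after: 10.8. That's 1.9 units further apart.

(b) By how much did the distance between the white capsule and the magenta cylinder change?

-2.5

The distance was about 12.1 in the first image and 9.6 in the second, so they moved 2.5 units closer together.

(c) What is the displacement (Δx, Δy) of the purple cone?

(0.4, 2.7)

The purple cone started near (7.3, 4.7) and ended near (7.7, 7.4).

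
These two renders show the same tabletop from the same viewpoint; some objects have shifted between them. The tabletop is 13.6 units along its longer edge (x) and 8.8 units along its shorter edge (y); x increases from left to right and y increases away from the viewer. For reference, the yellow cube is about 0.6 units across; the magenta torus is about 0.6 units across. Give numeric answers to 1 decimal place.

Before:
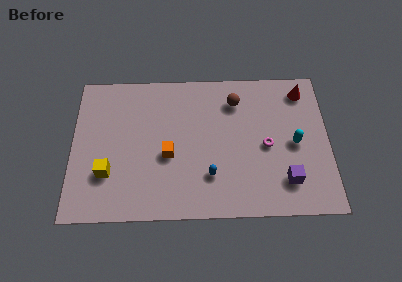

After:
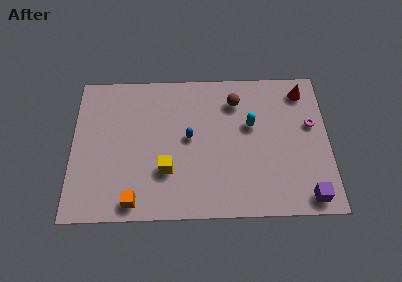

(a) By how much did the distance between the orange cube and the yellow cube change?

-0.9

They were about 3.4 units apart before and 2.5 after — 0.9 units closer together.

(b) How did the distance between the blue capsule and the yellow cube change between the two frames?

-3.2

Before: roughly 5.4 units apart; after: 2.2. That's 3.2 units closer together.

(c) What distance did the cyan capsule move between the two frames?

2.6

From (11.8, 4.2) to (9.5, 5.4), the cyan capsule covered √(2.3² + 1.2²) ≈ 2.6 units.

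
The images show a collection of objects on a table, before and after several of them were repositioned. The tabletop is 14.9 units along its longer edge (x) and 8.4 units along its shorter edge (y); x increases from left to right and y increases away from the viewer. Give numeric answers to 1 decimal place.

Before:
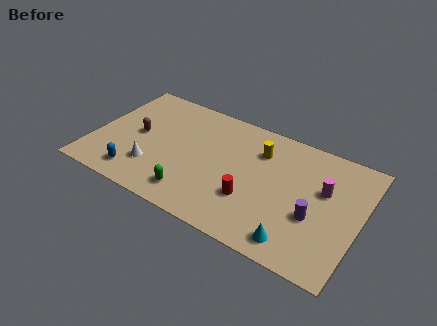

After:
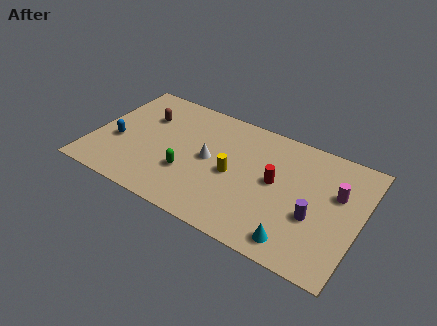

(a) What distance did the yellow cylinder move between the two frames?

2.6

The yellow cylinder moved from about (9.1, 6.2) to (7.9, 3.9), a distance of √(1.2² + 2.3²) ≈ 2.6.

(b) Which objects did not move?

the purple cylinder and the cyan cone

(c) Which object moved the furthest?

the white cone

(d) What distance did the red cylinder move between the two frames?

2.1

The red cylinder moved from about (9.1, 2.7) to (10.2, 4.5), a distance of √(1.1² + 1.8²) ≈ 2.1.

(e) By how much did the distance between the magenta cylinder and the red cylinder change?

-1.1

The distance was about 4.5 in the first image and 3.4 in the second, so they moved 1.1 units closer together.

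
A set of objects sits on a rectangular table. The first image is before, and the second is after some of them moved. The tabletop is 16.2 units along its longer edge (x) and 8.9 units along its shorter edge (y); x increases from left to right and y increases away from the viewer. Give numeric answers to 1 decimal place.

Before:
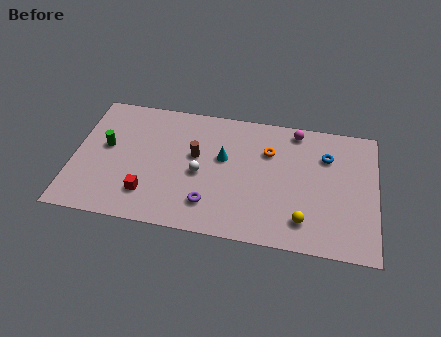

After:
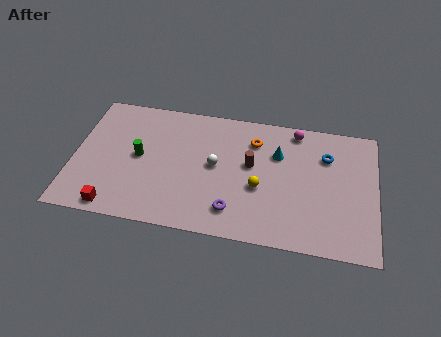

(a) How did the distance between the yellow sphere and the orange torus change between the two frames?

-1.6

The distance was about 4.8 in the first image and 3.2 in the second, so they moved 1.6 units closer together.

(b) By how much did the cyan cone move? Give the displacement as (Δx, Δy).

(2.9, 0.8)

The cyan cone was at about (8.0, 5.3) and moved to about (10.9, 6.1).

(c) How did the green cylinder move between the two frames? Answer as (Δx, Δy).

(1.8, -0.4)

The green cylinder started near (1.7, 5.0) and ended near (3.5, 4.6).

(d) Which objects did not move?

the blue torus and the magenta sphere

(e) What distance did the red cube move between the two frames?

2.1

The red cube moved from about (4.1, 2.1) to (2.4, 0.9), a distance of √(1.7² + 1.2²) ≈ 2.1.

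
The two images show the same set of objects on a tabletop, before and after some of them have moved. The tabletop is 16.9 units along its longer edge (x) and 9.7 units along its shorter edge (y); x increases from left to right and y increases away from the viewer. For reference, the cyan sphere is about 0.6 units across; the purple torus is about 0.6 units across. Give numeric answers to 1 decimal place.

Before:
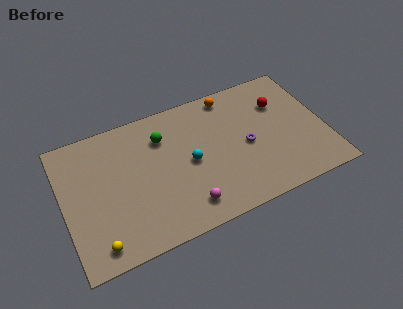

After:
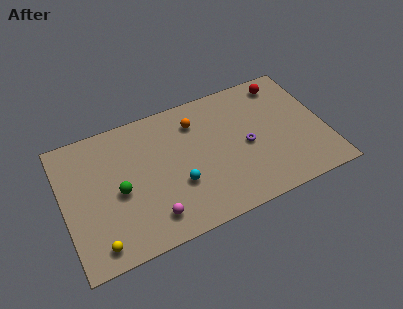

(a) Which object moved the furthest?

the green sphere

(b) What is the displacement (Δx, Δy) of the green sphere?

(-3.1, -2.8)

From the two frames, the green sphere sits at roughly (6.6, 7.2) before and (3.5, 4.4) after.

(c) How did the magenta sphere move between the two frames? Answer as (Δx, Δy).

(-2.2, 0.1)

From the two frames, the magenta sphere sits at roughly (7.5, 1.7) before and (5.3, 1.8) after.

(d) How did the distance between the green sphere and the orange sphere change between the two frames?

+1.3

They were about 4.8 units apart before and 6.1 after — 1.3 units further apart.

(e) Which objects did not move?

the yellow sphere and the purple torus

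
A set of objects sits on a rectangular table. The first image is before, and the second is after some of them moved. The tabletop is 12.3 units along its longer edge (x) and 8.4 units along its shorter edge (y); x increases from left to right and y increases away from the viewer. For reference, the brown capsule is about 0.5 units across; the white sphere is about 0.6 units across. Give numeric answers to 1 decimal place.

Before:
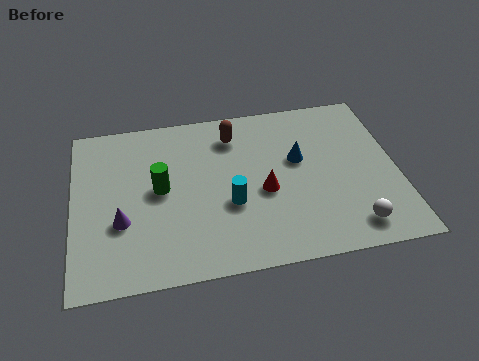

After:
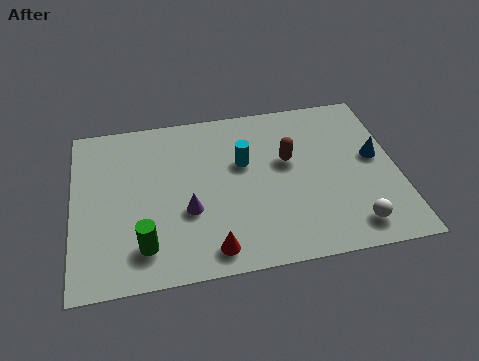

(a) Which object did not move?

the white sphere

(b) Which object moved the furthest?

the red cone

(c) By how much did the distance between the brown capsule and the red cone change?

+1.7

They were about 3.3 units apart before and 5.0 after — 1.7 units further apart.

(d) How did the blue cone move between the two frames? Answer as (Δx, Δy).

(2.9, -0.4)

The blue cone started near (8.6, 5.0) and ended near (11.5, 4.6).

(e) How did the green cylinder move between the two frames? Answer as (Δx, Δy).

(-0.7, -2.7)

The green cylinder started near (3.3, 4.4) and ended near (2.6, 1.7).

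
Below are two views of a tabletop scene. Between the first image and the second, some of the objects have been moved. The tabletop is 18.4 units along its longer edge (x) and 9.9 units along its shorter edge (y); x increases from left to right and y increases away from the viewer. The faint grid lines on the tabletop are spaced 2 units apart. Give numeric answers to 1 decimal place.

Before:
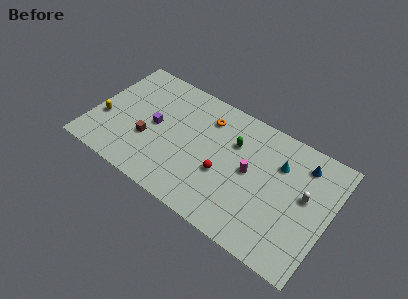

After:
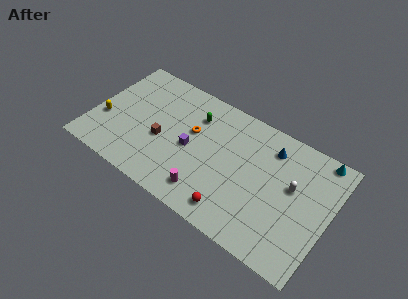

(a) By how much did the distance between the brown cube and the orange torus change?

-2.9

Before: roughly 5.7 units apart; after: 2.8. That's 2.9 units closer together.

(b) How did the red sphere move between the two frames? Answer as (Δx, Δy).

(1.2, -2.4)

From the two frames, the red sphere sits at roughly (10.4, 3.9) before and (11.6, 1.5) after.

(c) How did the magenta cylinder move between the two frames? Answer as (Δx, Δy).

(-2.8, -3.4)

The magenta cylinder was at about (12.3, 5.2) and moved to about (9.5, 1.8).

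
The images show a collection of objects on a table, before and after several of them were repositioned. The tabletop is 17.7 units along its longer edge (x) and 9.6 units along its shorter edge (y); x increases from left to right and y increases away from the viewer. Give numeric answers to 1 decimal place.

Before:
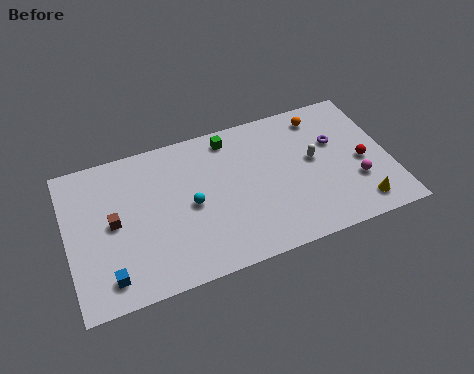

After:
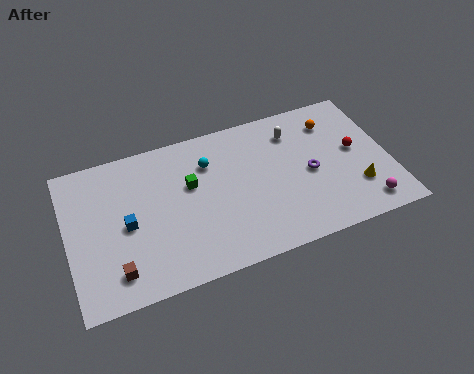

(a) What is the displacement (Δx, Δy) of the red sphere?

(-0.3, 0.9)

From the two frames, the red sphere sits at roughly (16.2, 4.3) before and (15.9, 5.2) after.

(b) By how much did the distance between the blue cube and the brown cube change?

-0.5

Before: roughly 3.3 units apart; after: 2.8. That's 0.5 units closer together.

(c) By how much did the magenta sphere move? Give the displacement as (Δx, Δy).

(0.3, -1.7)

The magenta sphere was at about (15.7, 3.1) and moved to about (16.0, 1.4).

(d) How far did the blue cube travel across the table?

3.1

The blue cube moved from about (2.0, 1.6) to (3.2, 4.5), a distance of √(1.2² + 2.9²) ≈ 3.1.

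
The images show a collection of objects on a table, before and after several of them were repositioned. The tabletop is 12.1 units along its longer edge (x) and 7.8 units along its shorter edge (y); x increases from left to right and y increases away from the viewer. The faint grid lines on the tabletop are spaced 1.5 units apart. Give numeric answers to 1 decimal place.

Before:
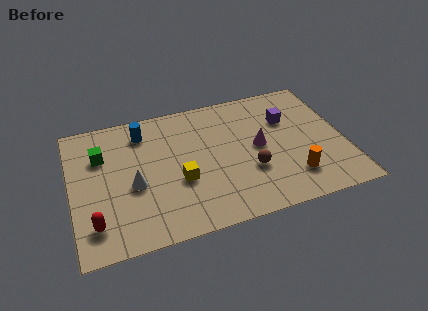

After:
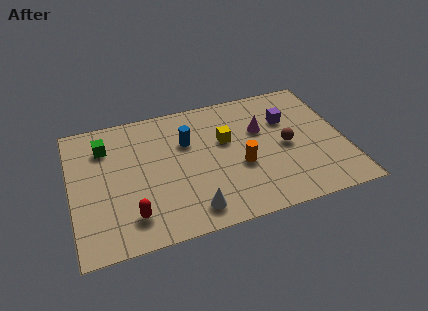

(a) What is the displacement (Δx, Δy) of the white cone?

(2.4, -2.1)

From the two frames, the white cone sits at roughly (2.7, 3.3) before and (5.1, 1.2) after.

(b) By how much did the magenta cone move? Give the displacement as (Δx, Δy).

(0.2, 1.0)

From the two frames, the magenta cone sits at roughly (8.3, 4.0) before and (8.5, 5.0) after.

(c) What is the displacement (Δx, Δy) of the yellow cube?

(2.2, 1.8)

From the two frames, the yellow cube sits at roughly (4.7, 3.0) before and (6.9, 4.8) after.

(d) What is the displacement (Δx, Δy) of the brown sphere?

(1.7, 1.0)

The brown sphere was at about (7.8, 2.7) and moved to about (9.5, 3.7).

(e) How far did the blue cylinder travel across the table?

2.2

The blue cylinder moved from about (3.3, 6.3) to (5.2, 5.2), a distance of √(1.9² + 1.1²) ≈ 2.2.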